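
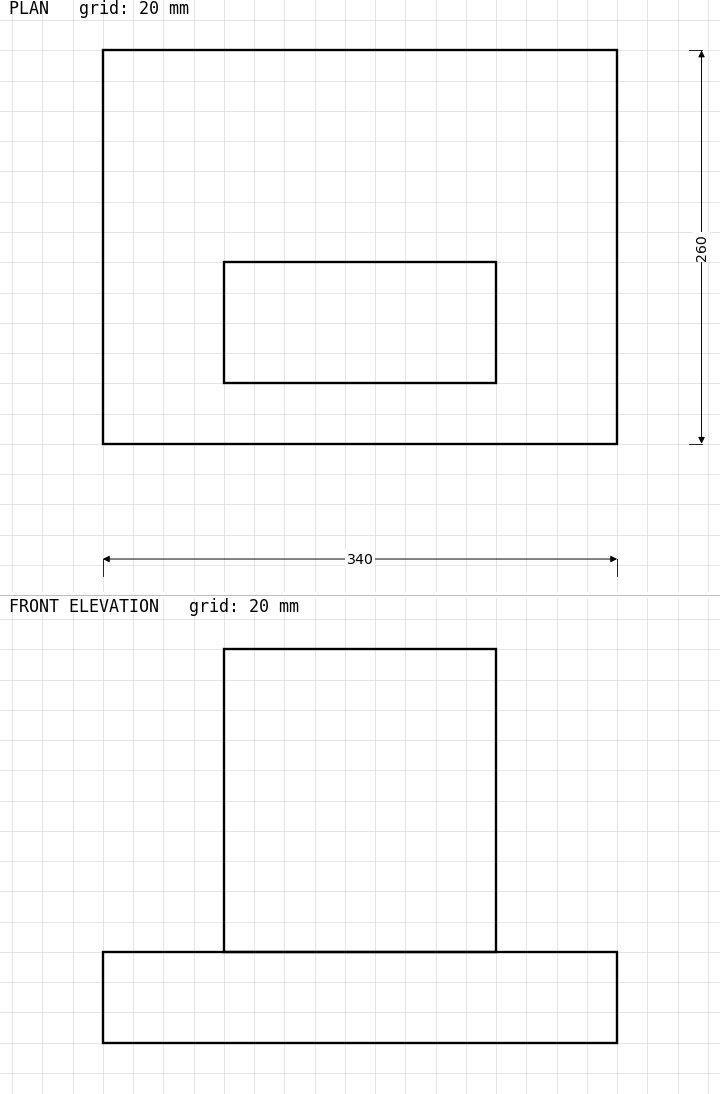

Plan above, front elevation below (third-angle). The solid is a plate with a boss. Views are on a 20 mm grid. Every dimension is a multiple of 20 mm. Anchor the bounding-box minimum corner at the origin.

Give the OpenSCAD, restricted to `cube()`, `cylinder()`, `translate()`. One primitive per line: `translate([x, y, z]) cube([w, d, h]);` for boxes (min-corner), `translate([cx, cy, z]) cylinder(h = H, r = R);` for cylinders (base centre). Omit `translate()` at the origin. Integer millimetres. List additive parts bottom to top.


cube([340, 260, 60]);
translate([80, 40, 60]) cube([180, 80, 200]);


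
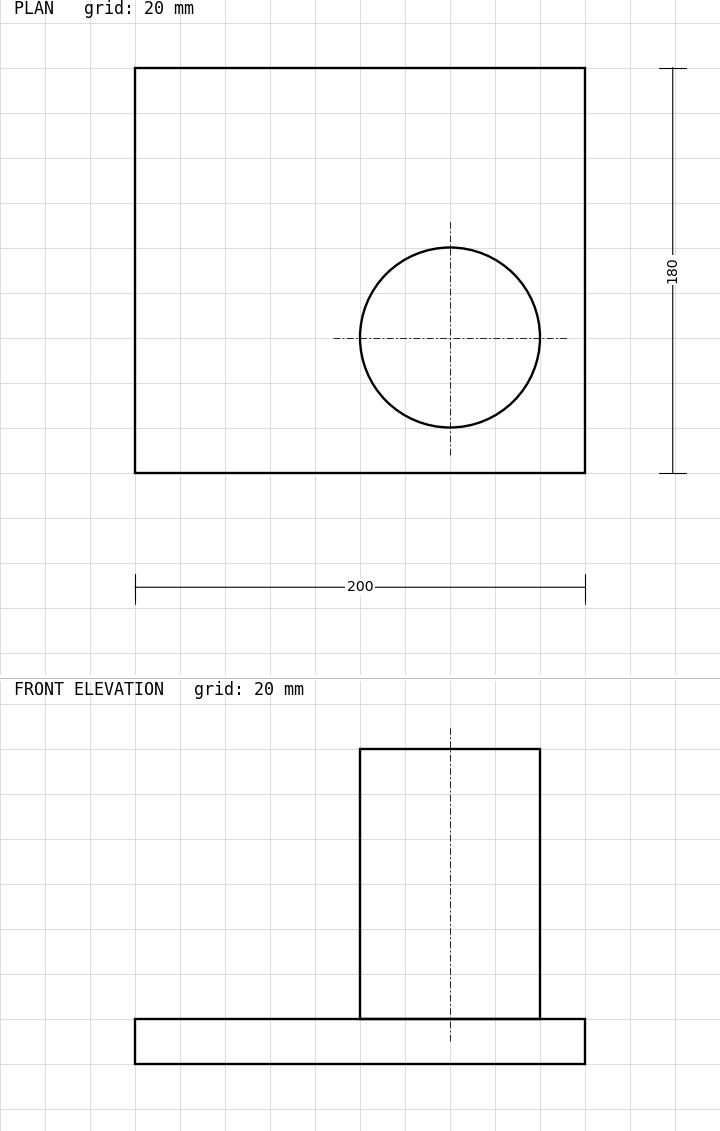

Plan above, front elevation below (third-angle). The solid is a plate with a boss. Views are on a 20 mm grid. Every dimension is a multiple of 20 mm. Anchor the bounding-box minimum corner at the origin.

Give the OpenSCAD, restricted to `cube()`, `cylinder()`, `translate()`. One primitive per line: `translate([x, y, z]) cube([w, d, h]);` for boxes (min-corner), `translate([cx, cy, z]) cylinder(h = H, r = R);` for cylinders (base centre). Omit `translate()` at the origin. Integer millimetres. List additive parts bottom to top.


cube([200, 180, 20]);
translate([140, 60, 20]) cylinder(h = 120, r = 40);


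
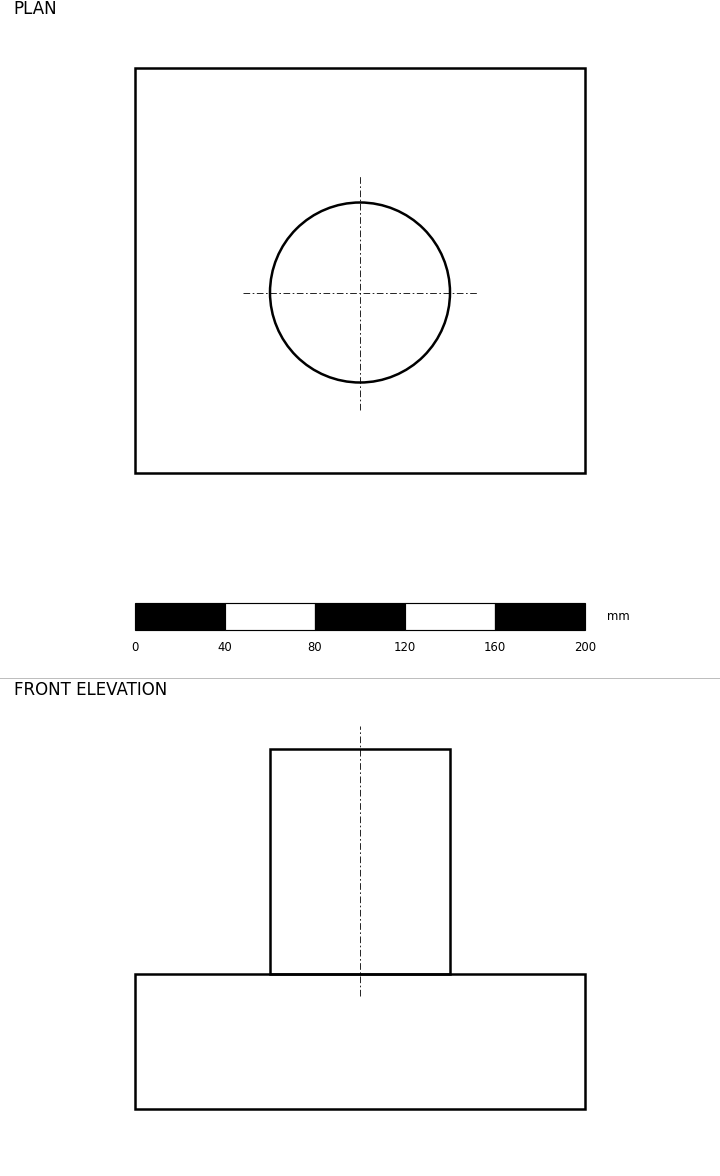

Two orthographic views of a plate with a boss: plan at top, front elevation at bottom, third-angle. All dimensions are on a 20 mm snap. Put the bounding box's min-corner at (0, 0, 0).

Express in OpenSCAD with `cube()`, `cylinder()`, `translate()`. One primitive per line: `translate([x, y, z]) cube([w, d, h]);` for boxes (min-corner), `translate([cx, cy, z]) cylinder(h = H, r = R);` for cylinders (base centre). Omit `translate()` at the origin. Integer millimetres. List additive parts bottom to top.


cube([200, 180, 60]);
translate([100, 80, 60]) cylinder(h = 100, r = 40);


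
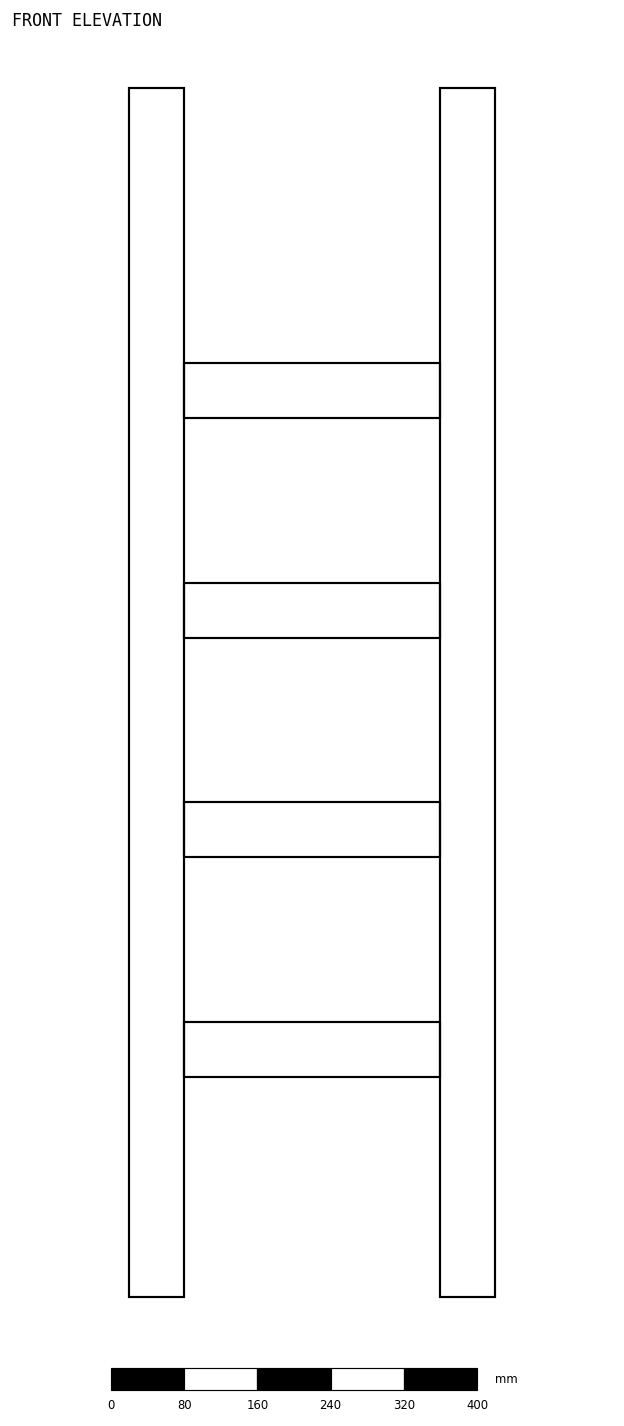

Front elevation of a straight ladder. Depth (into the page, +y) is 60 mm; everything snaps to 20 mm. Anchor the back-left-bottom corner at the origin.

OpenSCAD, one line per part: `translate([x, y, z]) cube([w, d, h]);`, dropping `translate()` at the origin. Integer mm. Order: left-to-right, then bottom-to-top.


cube([60, 60, 1320]);
translate([60, 0, 240]) cube([280, 60, 60]);
translate([60, 0, 480]) cube([280, 60, 60]);
translate([60, 0, 720]) cube([280, 60, 60]);
translate([60, 0, 960]) cube([280, 60, 60]);
translate([340, 0, 0]) cube([60, 60, 1320]);


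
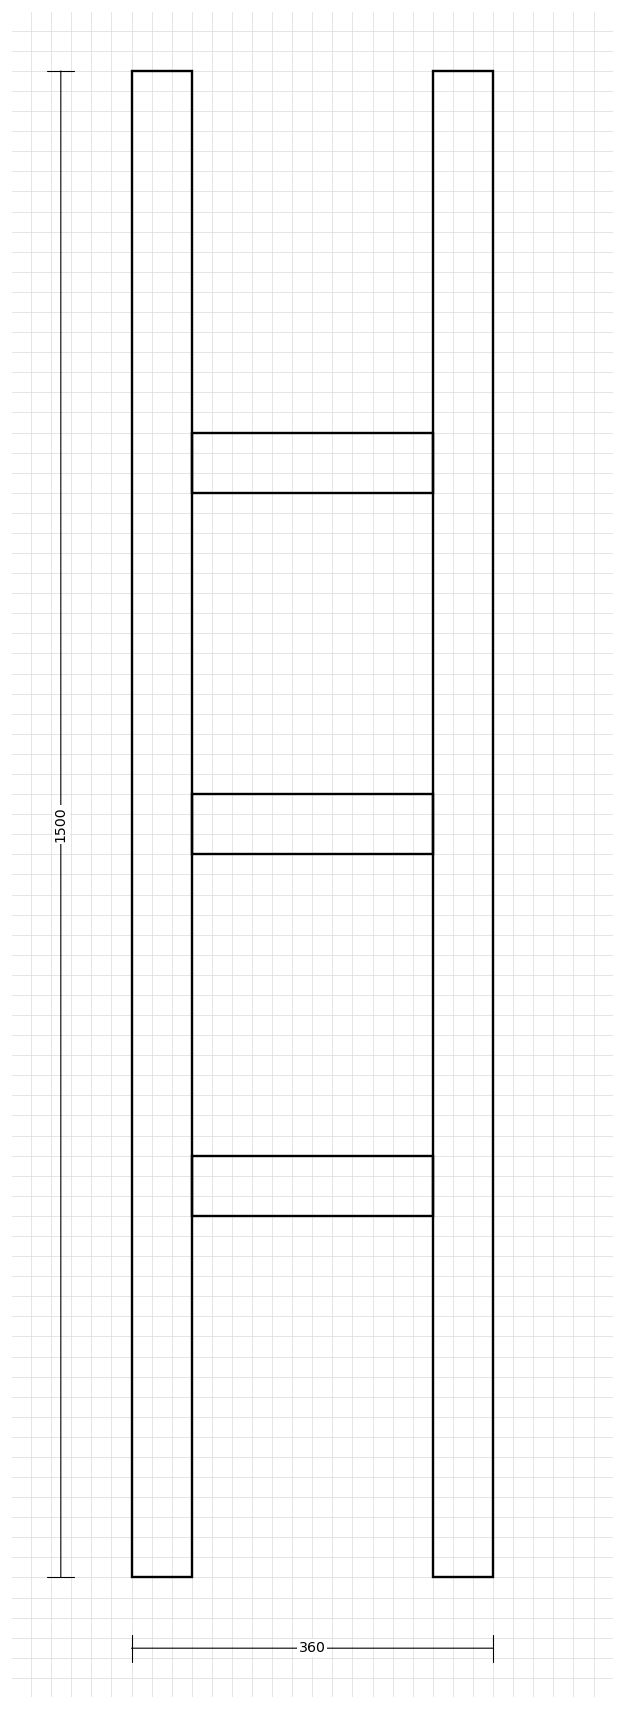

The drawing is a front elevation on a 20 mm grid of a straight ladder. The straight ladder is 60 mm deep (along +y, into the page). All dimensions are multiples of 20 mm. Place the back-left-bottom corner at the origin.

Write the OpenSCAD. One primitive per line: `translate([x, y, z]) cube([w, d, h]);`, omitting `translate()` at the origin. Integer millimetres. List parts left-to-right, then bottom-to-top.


cube([60, 60, 1500]);
translate([60, 0, 360]) cube([240, 60, 60]);
translate([60, 0, 720]) cube([240, 60, 60]);
translate([60, 0, 1080]) cube([240, 60, 60]);
translate([300, 0, 0]) cube([60, 60, 1500]);


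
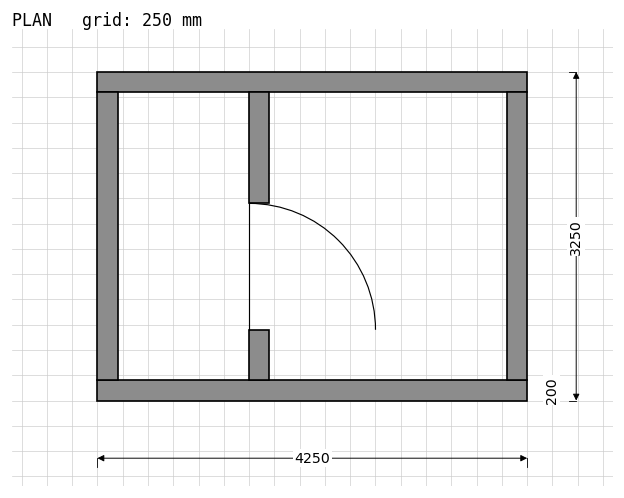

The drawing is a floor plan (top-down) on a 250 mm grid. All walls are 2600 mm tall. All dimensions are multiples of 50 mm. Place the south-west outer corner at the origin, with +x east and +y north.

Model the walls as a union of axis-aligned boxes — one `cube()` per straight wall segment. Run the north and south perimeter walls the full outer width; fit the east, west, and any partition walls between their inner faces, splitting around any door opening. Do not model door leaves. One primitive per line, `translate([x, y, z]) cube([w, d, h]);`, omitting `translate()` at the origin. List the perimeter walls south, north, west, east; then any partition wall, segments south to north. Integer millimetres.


cube([4250, 200, 2600]);
translate([0, 3050, 0]) cube([4250, 200, 2600]);
translate([0, 200, 0]) cube([200, 2850, 2600]);
translate([4050, 200, 0]) cube([200, 2850, 2600]);
translate([1500, 200, 0]) cube([200, 500, 2600]);
translate([1500, 1950, 0]) cube([200, 1100, 2600]);


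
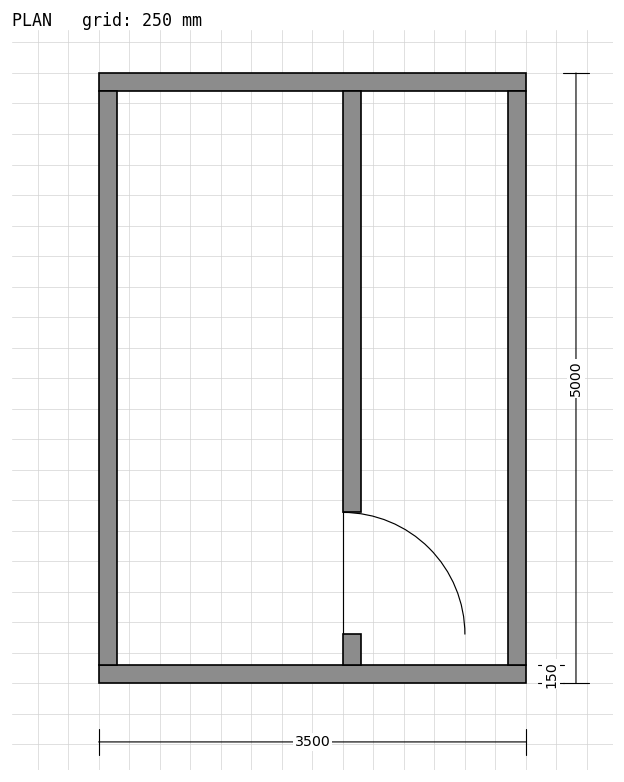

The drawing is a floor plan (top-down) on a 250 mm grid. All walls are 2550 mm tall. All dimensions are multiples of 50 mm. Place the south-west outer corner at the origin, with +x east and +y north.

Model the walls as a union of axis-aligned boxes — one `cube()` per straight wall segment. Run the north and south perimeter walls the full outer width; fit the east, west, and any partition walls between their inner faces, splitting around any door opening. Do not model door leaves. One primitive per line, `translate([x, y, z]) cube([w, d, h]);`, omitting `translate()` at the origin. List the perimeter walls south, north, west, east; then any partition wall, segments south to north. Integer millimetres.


cube([3500, 150, 2550]);
translate([0, 4850, 0]) cube([3500, 150, 2550]);
translate([0, 150, 0]) cube([150, 4700, 2550]);
translate([3350, 150, 0]) cube([150, 4700, 2550]);
translate([2000, 150, 0]) cube([150, 250, 2550]);
translate([2000, 1400, 0]) cube([150, 3450, 2550]);


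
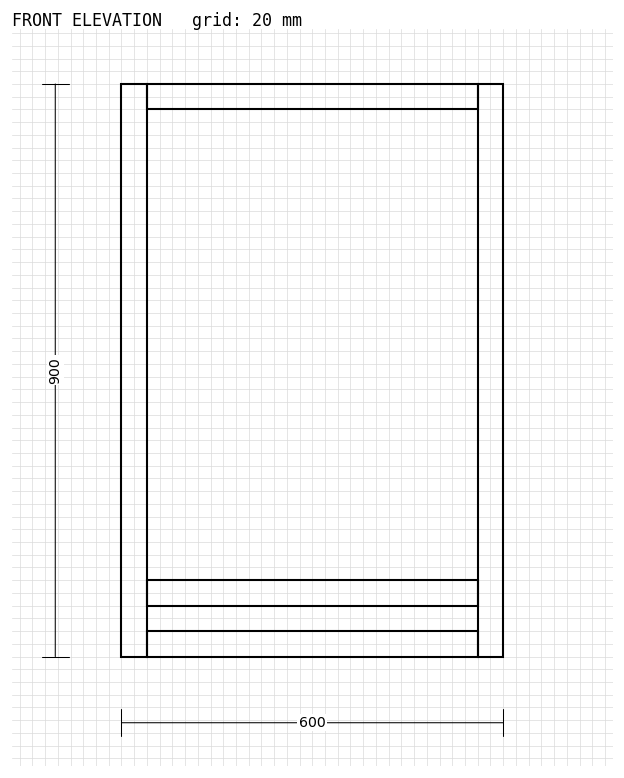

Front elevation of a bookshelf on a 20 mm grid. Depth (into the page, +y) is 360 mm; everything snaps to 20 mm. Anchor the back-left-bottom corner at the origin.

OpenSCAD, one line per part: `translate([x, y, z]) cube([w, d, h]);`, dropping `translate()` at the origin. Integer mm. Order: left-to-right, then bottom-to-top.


cube([40, 360, 900]);
translate([40, 0, 0]) cube([520, 360, 40]);
translate([40, 0, 80]) cube([520, 360, 40]);
translate([40, 0, 860]) cube([520, 360, 40]);
translate([560, 0, 0]) cube([40, 360, 900]);


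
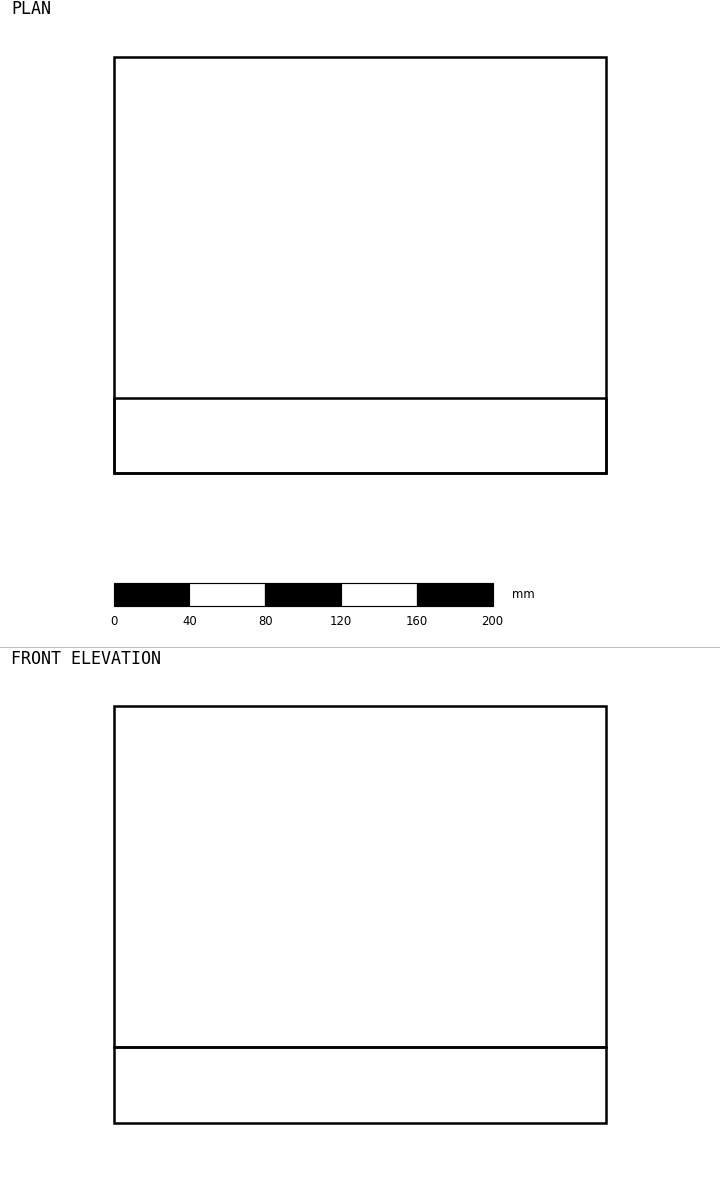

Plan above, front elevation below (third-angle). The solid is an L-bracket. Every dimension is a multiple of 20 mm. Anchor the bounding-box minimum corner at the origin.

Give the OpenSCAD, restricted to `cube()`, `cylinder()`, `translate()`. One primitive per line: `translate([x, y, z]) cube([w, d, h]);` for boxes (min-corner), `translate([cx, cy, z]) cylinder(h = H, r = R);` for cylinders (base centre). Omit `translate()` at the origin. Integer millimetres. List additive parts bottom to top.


cube([260, 220, 40]);
translate([0, 0, 40]) cube([260, 40, 180]);


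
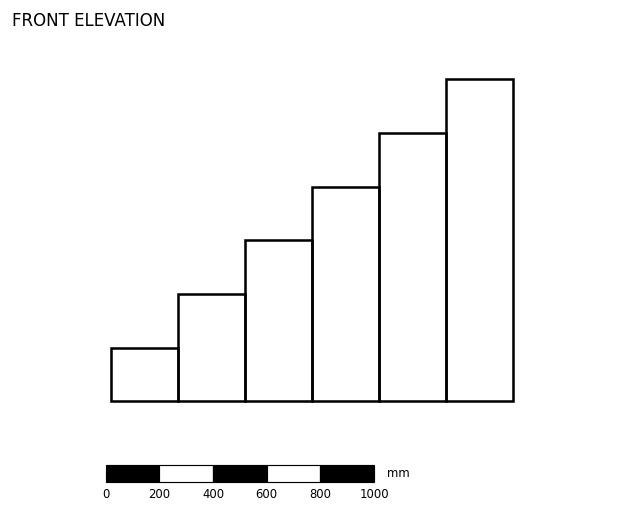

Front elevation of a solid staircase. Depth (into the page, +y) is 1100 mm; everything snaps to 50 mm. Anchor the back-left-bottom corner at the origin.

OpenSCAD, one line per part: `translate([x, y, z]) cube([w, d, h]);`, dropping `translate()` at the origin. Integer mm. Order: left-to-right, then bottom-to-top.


cube([250, 1100, 200]);
translate([250, 0, 0]) cube([250, 1100, 400]);
translate([500, 0, 0]) cube([250, 1100, 600]);
translate([750, 0, 0]) cube([250, 1100, 800]);
translate([1000, 0, 0]) cube([250, 1100, 1000]);
translate([1250, 0, 0]) cube([250, 1100, 1200]);


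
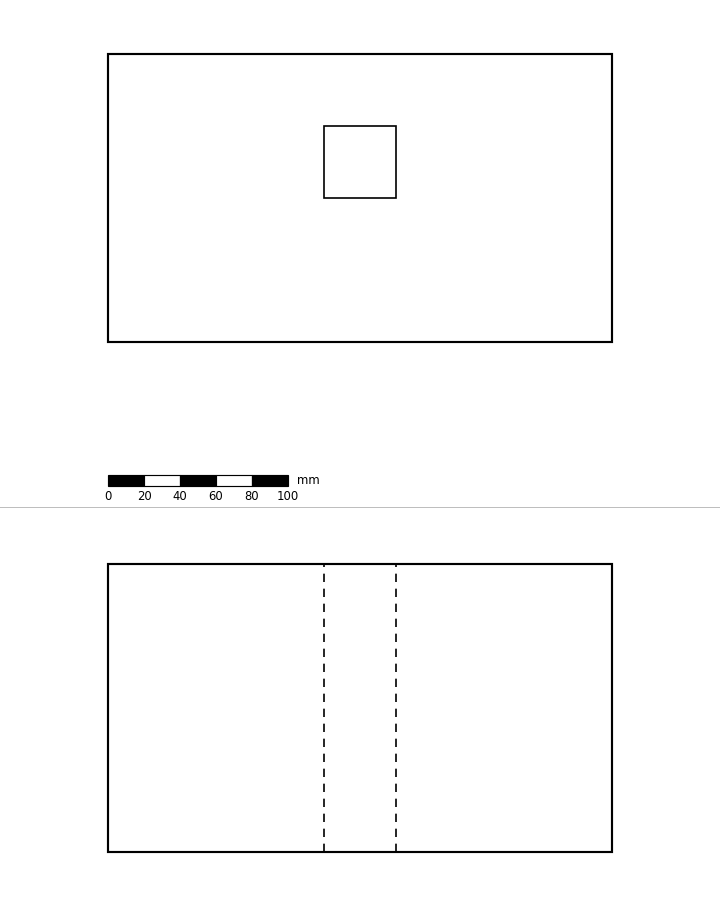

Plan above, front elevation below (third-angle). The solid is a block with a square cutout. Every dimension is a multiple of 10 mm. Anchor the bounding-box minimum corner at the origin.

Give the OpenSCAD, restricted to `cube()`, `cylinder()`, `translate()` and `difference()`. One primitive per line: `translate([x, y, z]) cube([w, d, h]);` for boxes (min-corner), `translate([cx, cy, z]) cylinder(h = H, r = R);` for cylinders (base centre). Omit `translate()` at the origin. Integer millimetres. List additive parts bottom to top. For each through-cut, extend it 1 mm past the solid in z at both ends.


difference() {
  cube([280, 160, 160]);
  translate([120, 80, -1]) cube([40, 40, 162]);
}


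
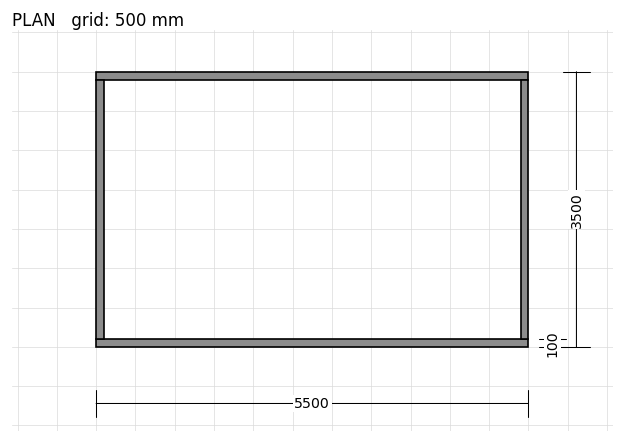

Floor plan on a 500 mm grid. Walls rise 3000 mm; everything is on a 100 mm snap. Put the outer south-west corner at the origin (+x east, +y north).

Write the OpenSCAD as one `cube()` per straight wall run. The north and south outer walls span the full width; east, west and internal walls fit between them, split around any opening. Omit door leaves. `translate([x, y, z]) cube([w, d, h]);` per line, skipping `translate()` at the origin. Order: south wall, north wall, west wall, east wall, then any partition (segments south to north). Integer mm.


cube([5500, 100, 3000]);
translate([0, 3400, 0]) cube([5500, 100, 3000]);
translate([0, 100, 0]) cube([100, 3300, 3000]);
translate([5400, 100, 0]) cube([100, 3300, 3000]);


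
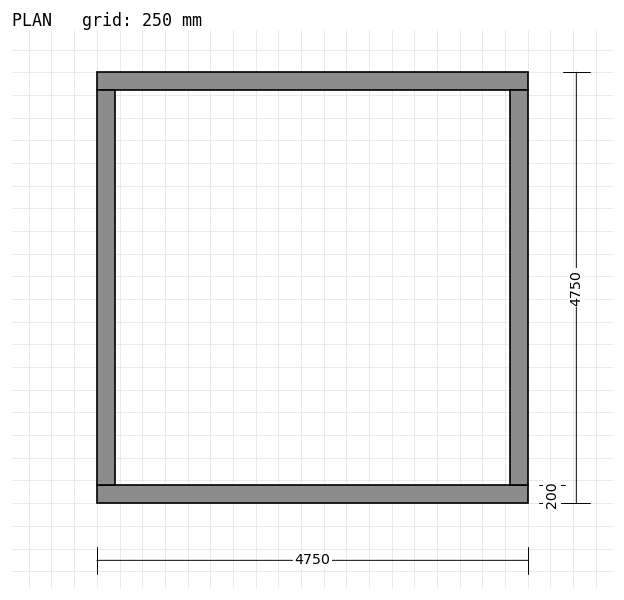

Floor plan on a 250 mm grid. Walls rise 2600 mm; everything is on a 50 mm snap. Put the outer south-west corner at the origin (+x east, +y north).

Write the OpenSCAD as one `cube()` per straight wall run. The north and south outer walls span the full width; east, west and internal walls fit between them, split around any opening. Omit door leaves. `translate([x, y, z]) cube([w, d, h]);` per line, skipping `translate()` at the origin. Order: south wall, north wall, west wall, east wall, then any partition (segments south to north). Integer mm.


cube([4750, 200, 2600]);
translate([0, 4550, 0]) cube([4750, 200, 2600]);
translate([0, 200, 0]) cube([200, 4350, 2600]);
translate([4550, 200, 0]) cube([200, 4350, 2600]);


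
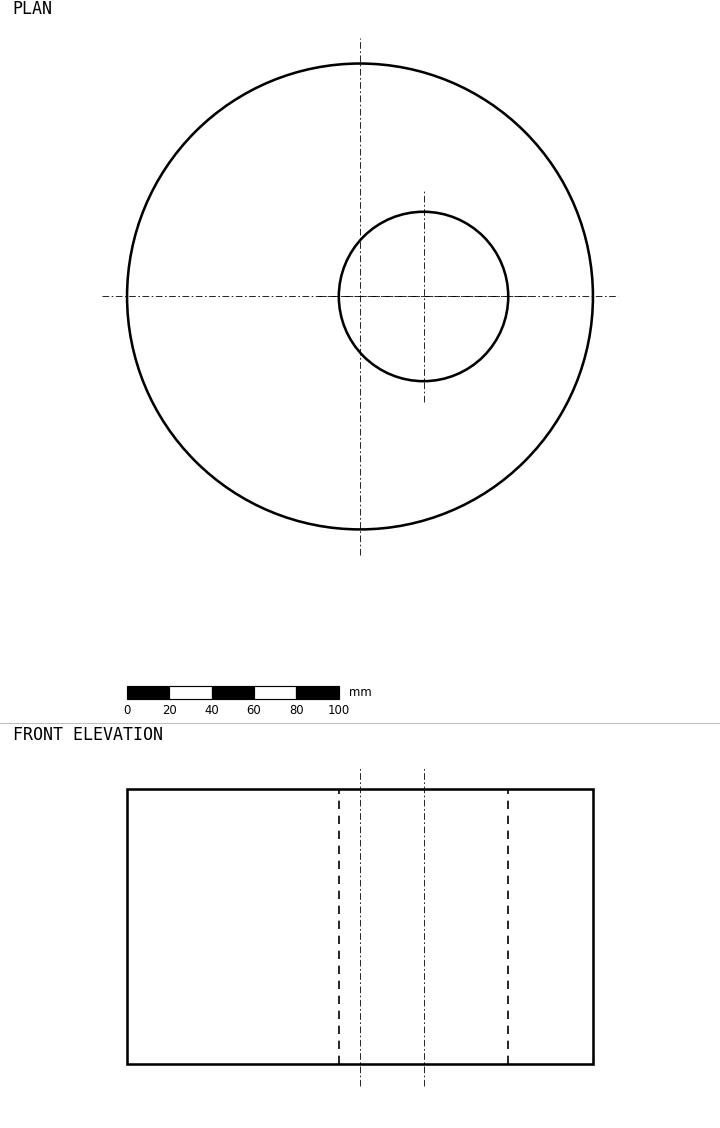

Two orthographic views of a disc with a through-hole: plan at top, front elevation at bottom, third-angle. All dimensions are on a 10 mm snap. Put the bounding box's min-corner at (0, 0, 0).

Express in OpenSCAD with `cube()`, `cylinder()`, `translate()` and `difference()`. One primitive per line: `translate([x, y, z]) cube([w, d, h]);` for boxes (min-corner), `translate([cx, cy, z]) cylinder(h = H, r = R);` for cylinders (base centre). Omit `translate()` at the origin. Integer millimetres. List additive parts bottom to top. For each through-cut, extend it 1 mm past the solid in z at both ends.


difference() {
  translate([110, 110, 0]) cylinder(h = 130, r = 110);
  translate([140, 110, -1]) cylinder(h = 132, r = 40);
}


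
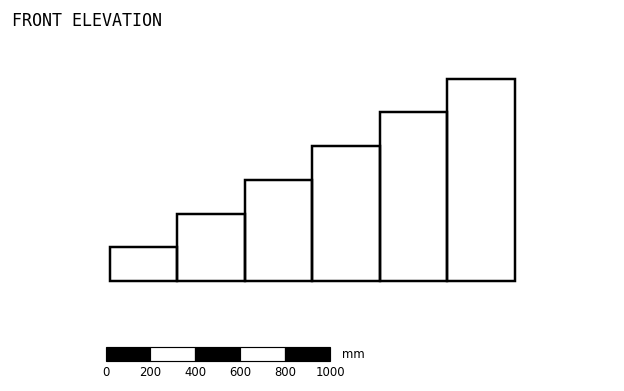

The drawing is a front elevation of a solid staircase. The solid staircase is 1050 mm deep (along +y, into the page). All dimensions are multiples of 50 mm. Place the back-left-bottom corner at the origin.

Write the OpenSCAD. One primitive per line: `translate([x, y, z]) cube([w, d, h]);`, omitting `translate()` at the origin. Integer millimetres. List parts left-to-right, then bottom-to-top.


cube([300, 1050, 150]);
translate([300, 0, 0]) cube([300, 1050, 300]);
translate([600, 0, 0]) cube([300, 1050, 450]);
translate([900, 0, 0]) cube([300, 1050, 600]);
translate([1200, 0, 0]) cube([300, 1050, 750]);
translate([1500, 0, 0]) cube([300, 1050, 900]);


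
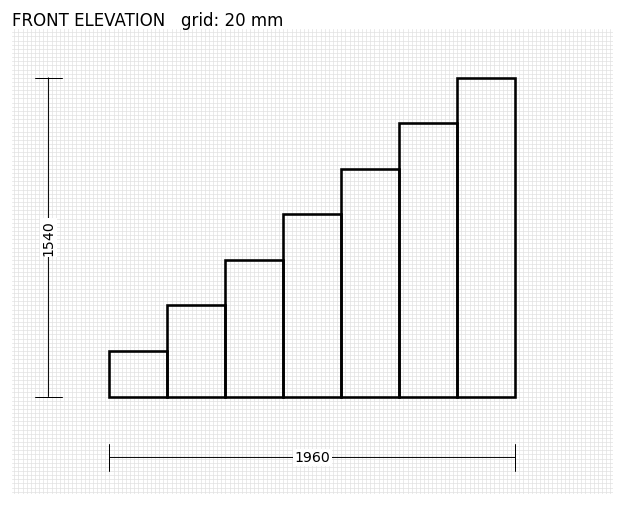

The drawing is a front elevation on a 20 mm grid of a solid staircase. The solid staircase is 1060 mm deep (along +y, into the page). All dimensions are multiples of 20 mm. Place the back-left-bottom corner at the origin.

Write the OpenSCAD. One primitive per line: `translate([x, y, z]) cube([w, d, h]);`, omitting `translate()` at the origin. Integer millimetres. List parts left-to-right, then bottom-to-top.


cube([280, 1060, 220]);
translate([280, 0, 0]) cube([280, 1060, 440]);
translate([560, 0, 0]) cube([280, 1060, 660]);
translate([840, 0, 0]) cube([280, 1060, 880]);
translate([1120, 0, 0]) cube([280, 1060, 1100]);
translate([1400, 0, 0]) cube([280, 1060, 1320]);
translate([1680, 0, 0]) cube([280, 1060, 1540]);


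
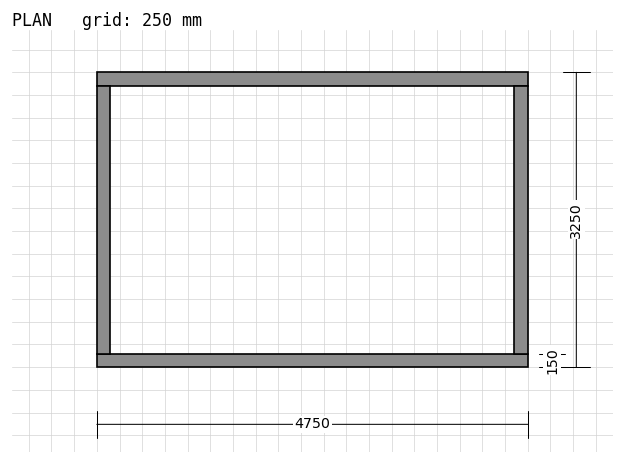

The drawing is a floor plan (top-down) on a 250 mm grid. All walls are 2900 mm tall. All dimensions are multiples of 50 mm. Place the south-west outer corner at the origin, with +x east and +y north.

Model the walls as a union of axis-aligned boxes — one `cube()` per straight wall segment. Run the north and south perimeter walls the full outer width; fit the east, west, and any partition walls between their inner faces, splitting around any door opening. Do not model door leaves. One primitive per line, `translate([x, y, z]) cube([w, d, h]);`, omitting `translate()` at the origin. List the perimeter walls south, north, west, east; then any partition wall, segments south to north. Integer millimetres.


cube([4750, 150, 2900]);
translate([0, 3100, 0]) cube([4750, 150, 2900]);
translate([0, 150, 0]) cube([150, 2950, 2900]);
translate([4600, 150, 0]) cube([150, 2950, 2900]);


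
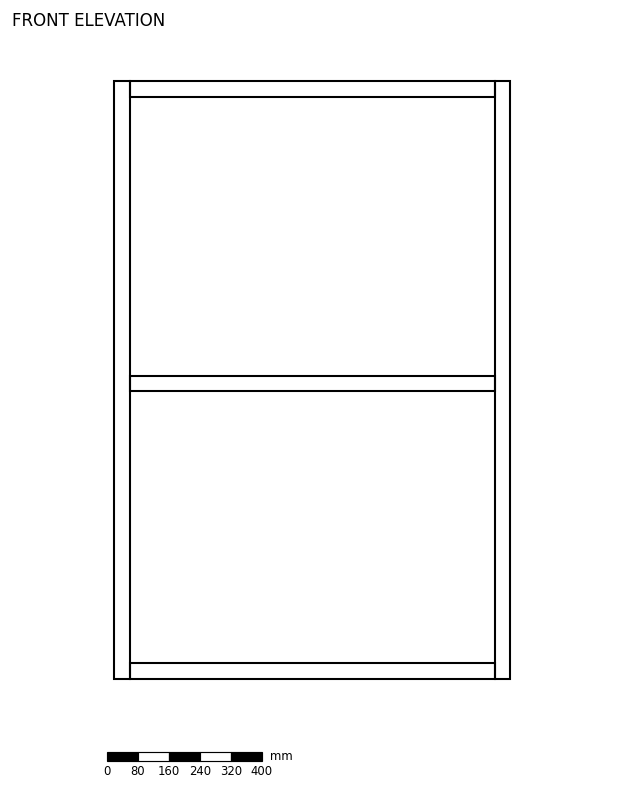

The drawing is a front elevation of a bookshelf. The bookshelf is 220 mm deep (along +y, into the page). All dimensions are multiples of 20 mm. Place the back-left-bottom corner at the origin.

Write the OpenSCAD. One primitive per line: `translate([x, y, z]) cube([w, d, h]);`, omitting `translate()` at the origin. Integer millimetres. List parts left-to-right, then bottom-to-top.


cube([40, 220, 1540]);
translate([40, 0, 0]) cube([940, 220, 40]);
translate([40, 0, 740]) cube([940, 220, 40]);
translate([40, 0, 1500]) cube([940, 220, 40]);
translate([980, 0, 0]) cube([40, 220, 1540]);


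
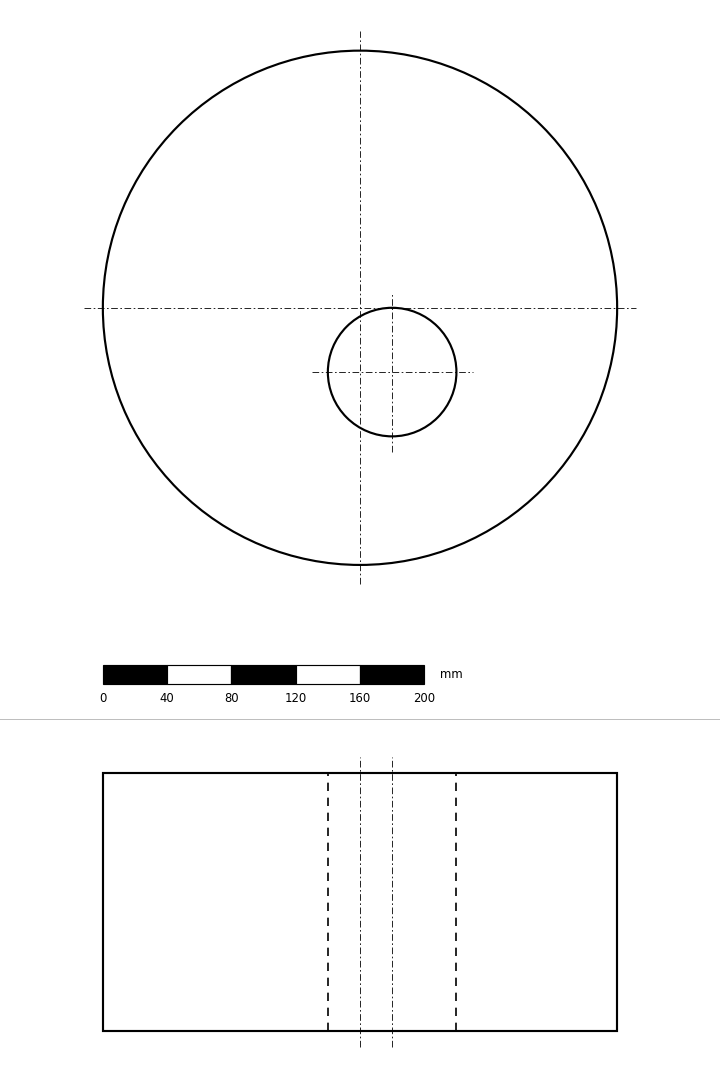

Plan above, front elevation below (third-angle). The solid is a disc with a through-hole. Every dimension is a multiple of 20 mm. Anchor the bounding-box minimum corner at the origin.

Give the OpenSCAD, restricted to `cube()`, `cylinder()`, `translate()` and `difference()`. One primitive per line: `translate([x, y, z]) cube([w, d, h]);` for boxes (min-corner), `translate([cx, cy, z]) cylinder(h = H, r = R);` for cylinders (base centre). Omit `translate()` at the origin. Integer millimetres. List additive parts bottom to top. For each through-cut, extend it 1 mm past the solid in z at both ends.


difference() {
  translate([160, 160, 0]) cylinder(h = 160, r = 160);
  translate([180, 120, -1]) cylinder(h = 162, r = 40);
}


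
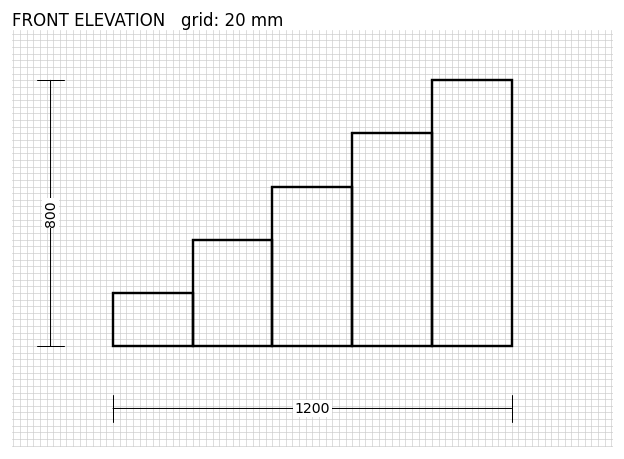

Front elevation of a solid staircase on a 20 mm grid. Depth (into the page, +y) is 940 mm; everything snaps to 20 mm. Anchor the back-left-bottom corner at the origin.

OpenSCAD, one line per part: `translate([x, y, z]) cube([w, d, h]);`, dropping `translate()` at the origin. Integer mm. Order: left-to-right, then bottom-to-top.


cube([240, 940, 160]);
translate([240, 0, 0]) cube([240, 940, 320]);
translate([480, 0, 0]) cube([240, 940, 480]);
translate([720, 0, 0]) cube([240, 940, 640]);
translate([960, 0, 0]) cube([240, 940, 800]);


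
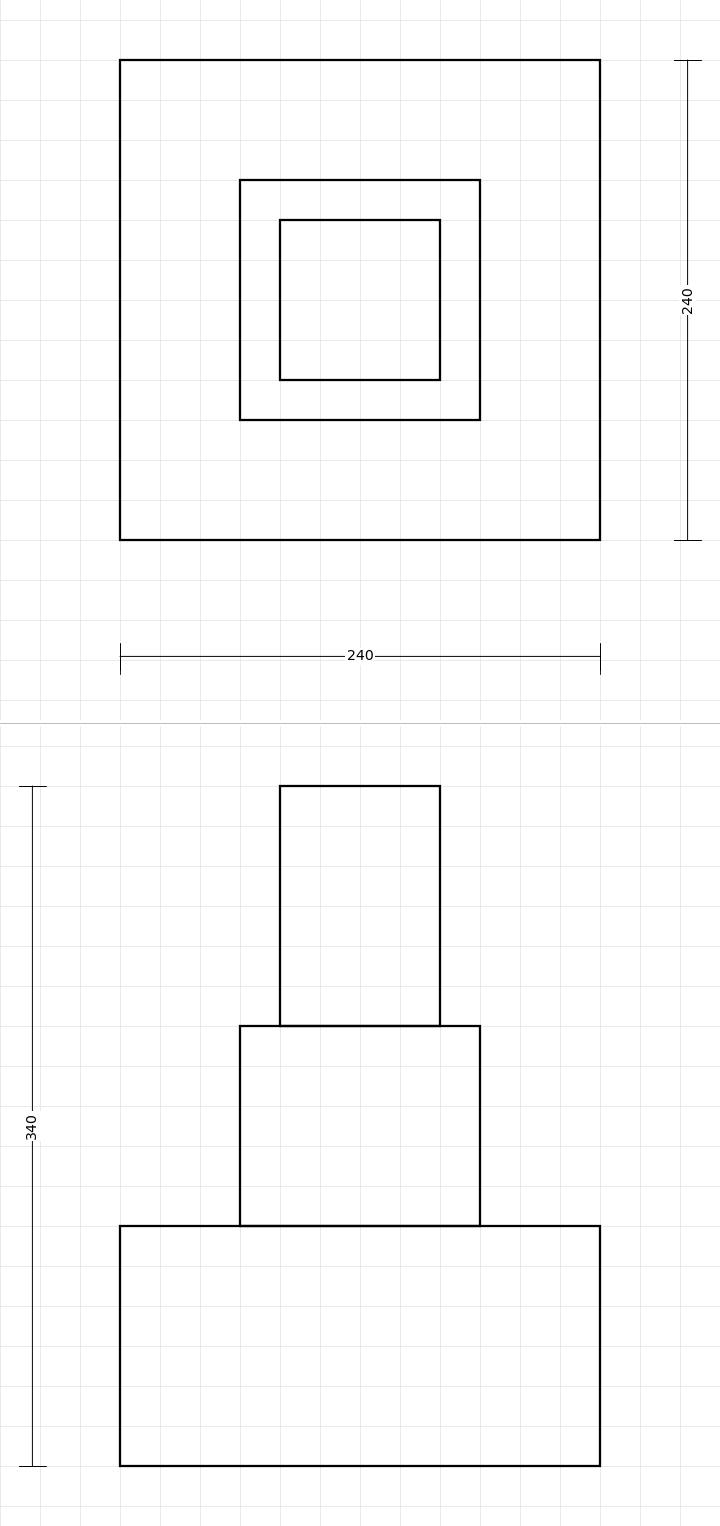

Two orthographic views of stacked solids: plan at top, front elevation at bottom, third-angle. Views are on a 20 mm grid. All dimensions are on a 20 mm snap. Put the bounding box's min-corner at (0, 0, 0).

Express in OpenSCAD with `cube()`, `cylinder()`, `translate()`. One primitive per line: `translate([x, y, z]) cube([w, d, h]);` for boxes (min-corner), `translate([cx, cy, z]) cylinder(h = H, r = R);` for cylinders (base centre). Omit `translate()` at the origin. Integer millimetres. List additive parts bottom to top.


cube([240, 240, 120]);
translate([60, 60, 120]) cube([120, 120, 100]);
translate([80, 80, 220]) cube([80, 80, 120]);


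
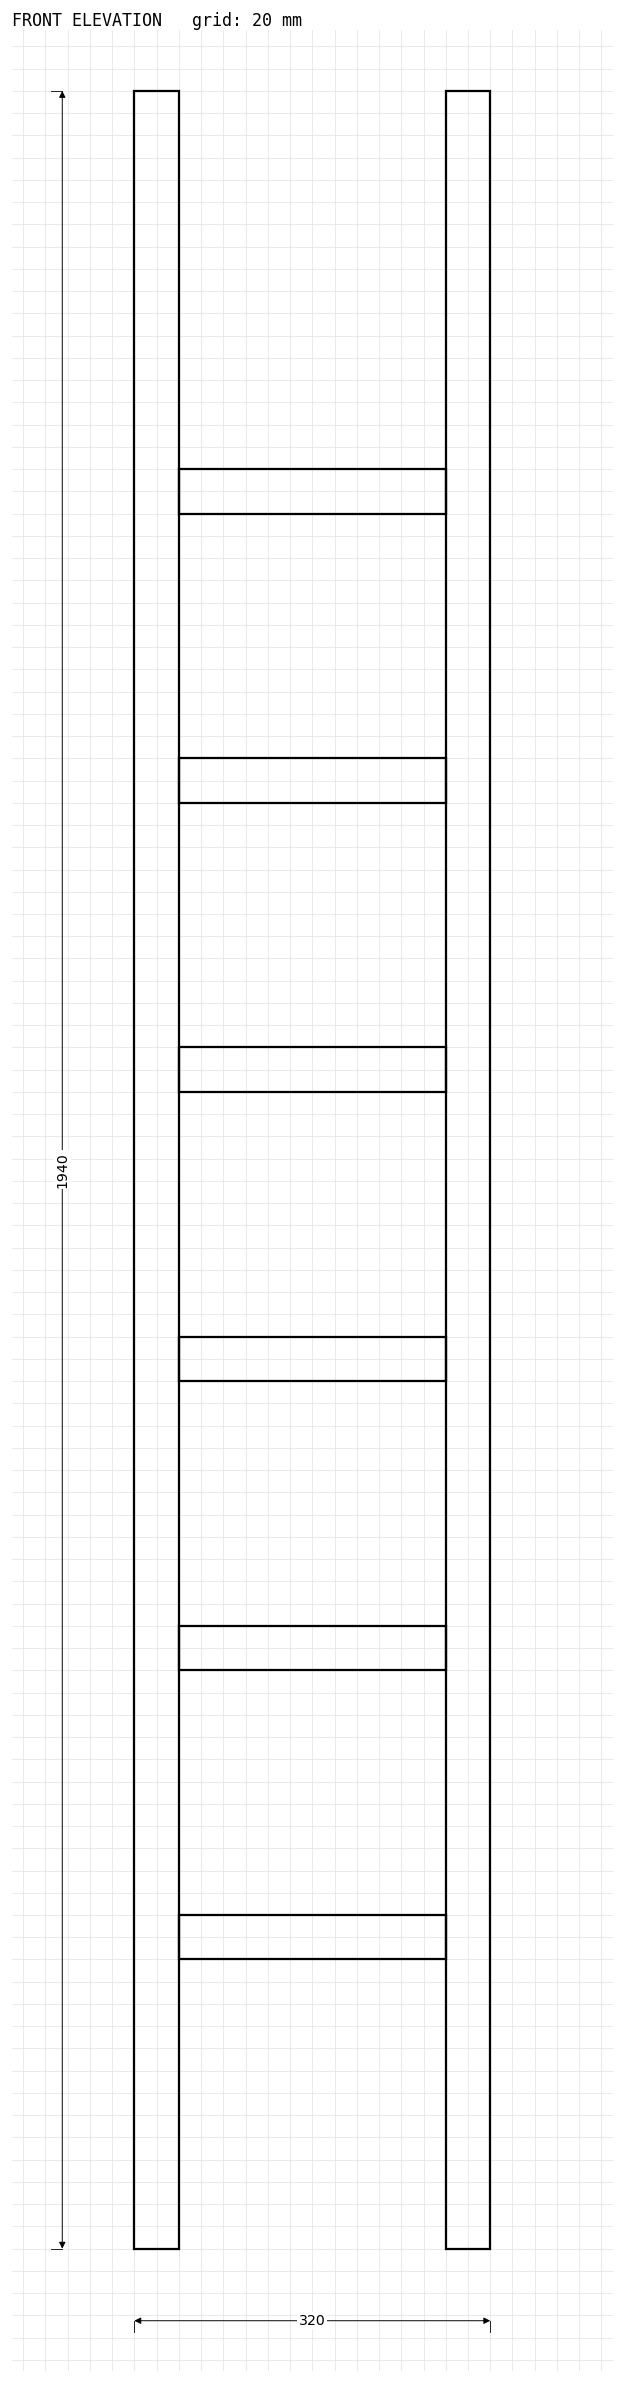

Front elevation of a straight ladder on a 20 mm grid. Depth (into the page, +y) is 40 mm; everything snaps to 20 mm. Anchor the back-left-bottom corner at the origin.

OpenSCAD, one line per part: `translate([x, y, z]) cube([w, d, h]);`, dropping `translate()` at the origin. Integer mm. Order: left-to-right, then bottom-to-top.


cube([40, 40, 1940]);
translate([40, 0, 260]) cube([240, 40, 40]);
translate([40, 0, 520]) cube([240, 40, 40]);
translate([40, 0, 780]) cube([240, 40, 40]);
translate([40, 0, 1040]) cube([240, 40, 40]);
translate([40, 0, 1300]) cube([240, 40, 40]);
translate([40, 0, 1560]) cube([240, 40, 40]);
translate([280, 0, 0]) cube([40, 40, 1940]);


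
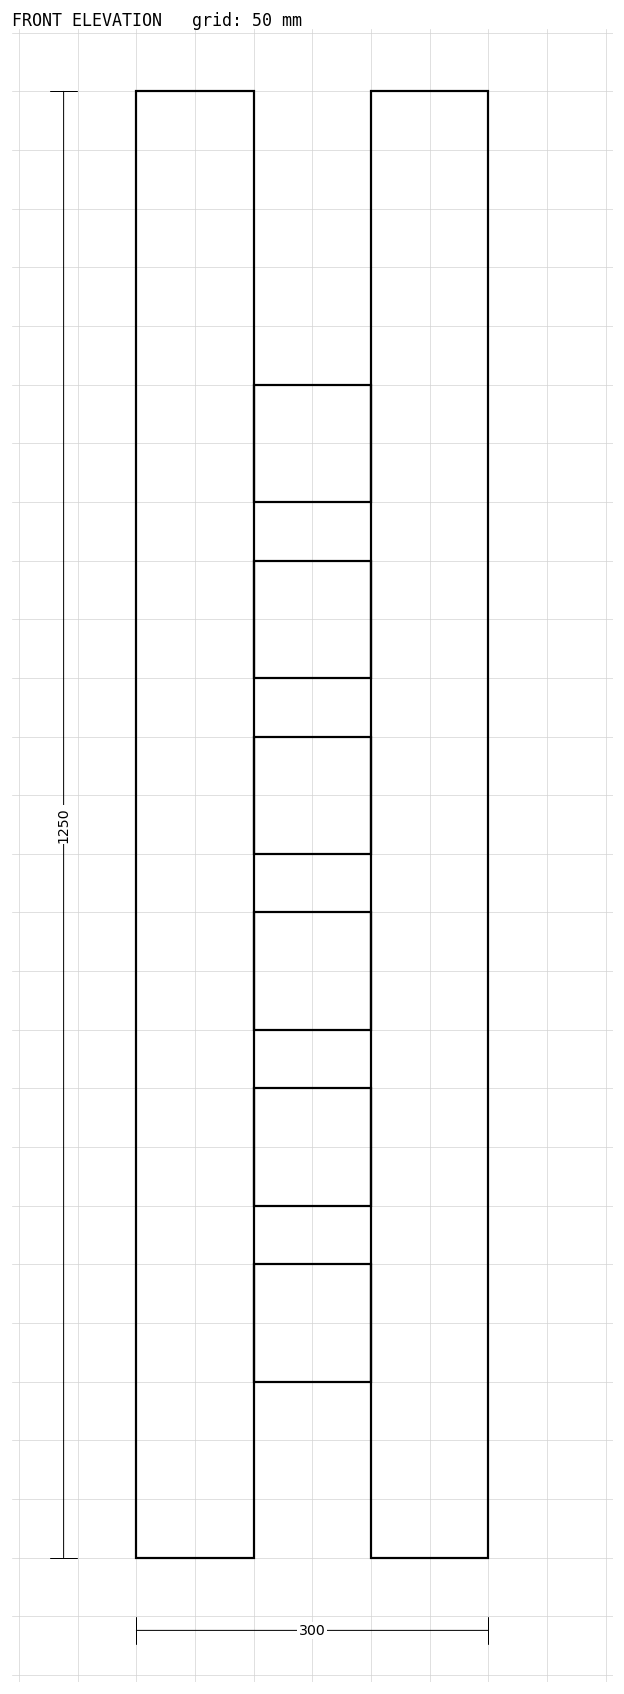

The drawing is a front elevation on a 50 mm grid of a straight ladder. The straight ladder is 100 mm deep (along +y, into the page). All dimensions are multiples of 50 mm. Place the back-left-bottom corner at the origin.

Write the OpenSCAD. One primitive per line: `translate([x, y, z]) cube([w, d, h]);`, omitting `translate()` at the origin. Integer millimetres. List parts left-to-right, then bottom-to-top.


cube([100, 100, 1250]);
translate([100, 0, 150]) cube([100, 100, 100]);
translate([100, 0, 300]) cube([100, 100, 100]);
translate([100, 0, 450]) cube([100, 100, 100]);
translate([100, 0, 600]) cube([100, 100, 100]);
translate([100, 0, 750]) cube([100, 100, 100]);
translate([100, 0, 900]) cube([100, 100, 100]);
translate([200, 0, 0]) cube([100, 100, 1250]);


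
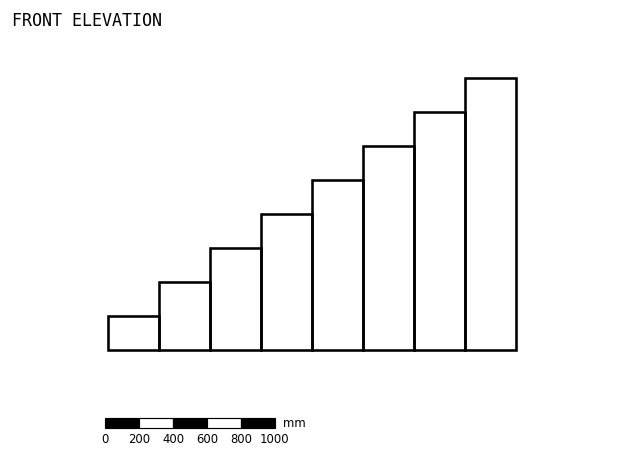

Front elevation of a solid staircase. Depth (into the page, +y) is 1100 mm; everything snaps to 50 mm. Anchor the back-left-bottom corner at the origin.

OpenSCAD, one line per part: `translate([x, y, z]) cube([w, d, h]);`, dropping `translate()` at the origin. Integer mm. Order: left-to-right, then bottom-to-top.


cube([300, 1100, 200]);
translate([300, 0, 0]) cube([300, 1100, 400]);
translate([600, 0, 0]) cube([300, 1100, 600]);
translate([900, 0, 0]) cube([300, 1100, 800]);
translate([1200, 0, 0]) cube([300, 1100, 1000]);
translate([1500, 0, 0]) cube([300, 1100, 1200]);
translate([1800, 0, 0]) cube([300, 1100, 1400]);
translate([2100, 0, 0]) cube([300, 1100, 1600]);


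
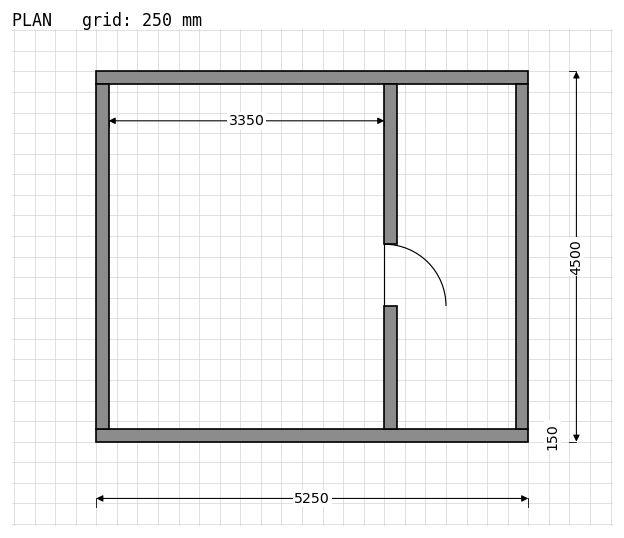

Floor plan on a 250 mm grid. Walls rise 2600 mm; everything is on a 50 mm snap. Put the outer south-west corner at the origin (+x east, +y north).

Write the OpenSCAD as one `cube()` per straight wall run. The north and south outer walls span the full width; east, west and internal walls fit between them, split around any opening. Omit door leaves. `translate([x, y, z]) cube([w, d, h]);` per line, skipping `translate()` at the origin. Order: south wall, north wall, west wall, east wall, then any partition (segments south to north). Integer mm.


cube([5250, 150, 2600]);
translate([0, 4350, 0]) cube([5250, 150, 2600]);
translate([0, 150, 0]) cube([150, 4200, 2600]);
translate([5100, 150, 0]) cube([150, 4200, 2600]);
translate([3500, 150, 0]) cube([150, 1500, 2600]);
translate([3500, 2400, 0]) cube([150, 1950, 2600]);


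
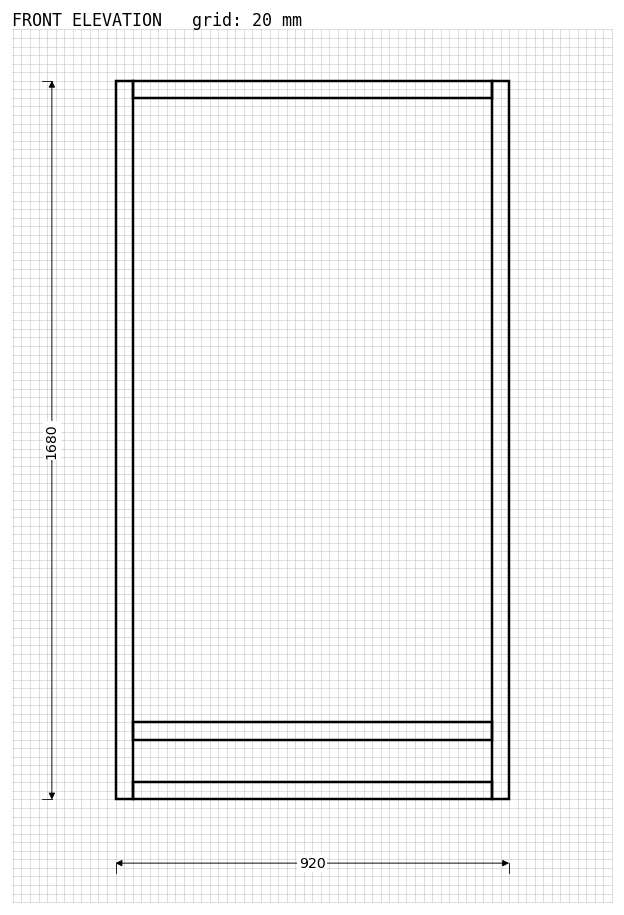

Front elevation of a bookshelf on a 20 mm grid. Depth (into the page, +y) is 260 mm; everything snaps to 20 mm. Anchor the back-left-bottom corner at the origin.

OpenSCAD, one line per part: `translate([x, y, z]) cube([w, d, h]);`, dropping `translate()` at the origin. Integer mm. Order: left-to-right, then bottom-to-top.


cube([40, 260, 1680]);
translate([40, 0, 0]) cube([840, 260, 40]);
translate([40, 0, 140]) cube([840, 260, 40]);
translate([40, 0, 1640]) cube([840, 260, 40]);
translate([880, 0, 0]) cube([40, 260, 1680]);


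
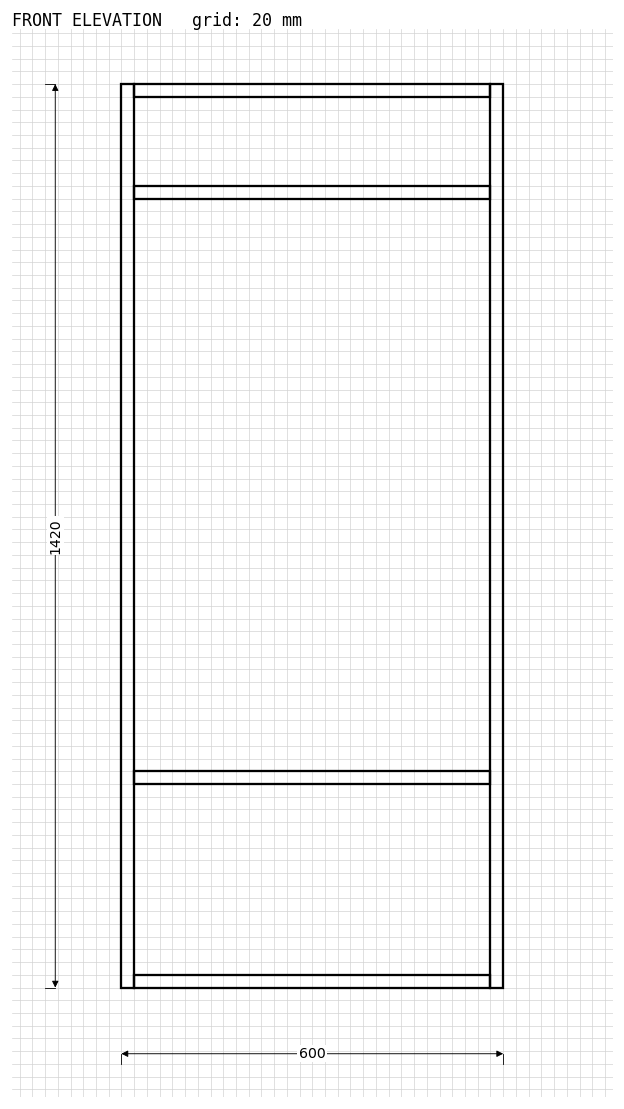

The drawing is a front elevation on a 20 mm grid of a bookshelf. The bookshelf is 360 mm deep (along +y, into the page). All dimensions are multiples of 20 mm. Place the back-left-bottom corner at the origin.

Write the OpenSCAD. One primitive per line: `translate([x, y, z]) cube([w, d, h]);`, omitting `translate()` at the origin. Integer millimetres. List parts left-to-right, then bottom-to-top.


cube([20, 360, 1420]);
translate([20, 0, 0]) cube([560, 360, 20]);
translate([20, 0, 320]) cube([560, 360, 20]);
translate([20, 0, 1240]) cube([560, 360, 20]);
translate([20, 0, 1400]) cube([560, 360, 20]);
translate([580, 0, 0]) cube([20, 360, 1420]);


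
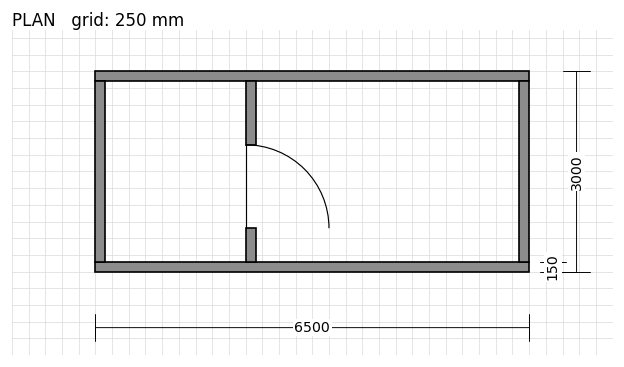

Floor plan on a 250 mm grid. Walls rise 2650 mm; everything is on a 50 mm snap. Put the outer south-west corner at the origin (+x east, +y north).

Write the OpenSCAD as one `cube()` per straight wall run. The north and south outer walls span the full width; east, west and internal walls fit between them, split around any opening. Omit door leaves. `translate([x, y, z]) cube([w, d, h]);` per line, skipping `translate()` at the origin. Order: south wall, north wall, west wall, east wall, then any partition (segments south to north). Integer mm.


cube([6500, 150, 2650]);
translate([0, 2850, 0]) cube([6500, 150, 2650]);
translate([0, 150, 0]) cube([150, 2700, 2650]);
translate([6350, 150, 0]) cube([150, 2700, 2650]);
translate([2250, 150, 0]) cube([150, 500, 2650]);
translate([2250, 1900, 0]) cube([150, 950, 2650]);


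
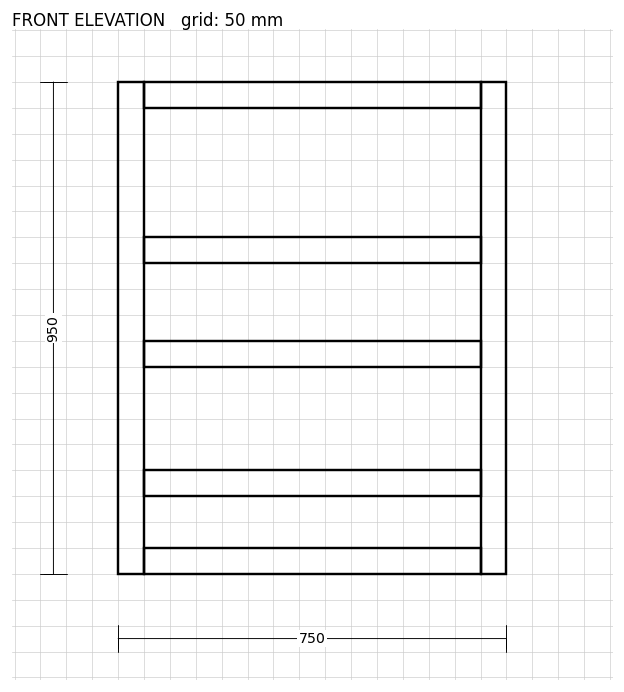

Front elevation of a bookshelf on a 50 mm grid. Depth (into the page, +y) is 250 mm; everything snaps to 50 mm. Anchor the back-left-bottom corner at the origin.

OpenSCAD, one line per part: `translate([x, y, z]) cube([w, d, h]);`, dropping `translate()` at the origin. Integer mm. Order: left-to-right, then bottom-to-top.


cube([50, 250, 950]);
translate([50, 0, 0]) cube([650, 250, 50]);
translate([50, 0, 150]) cube([650, 250, 50]);
translate([50, 0, 400]) cube([650, 250, 50]);
translate([50, 0, 600]) cube([650, 250, 50]);
translate([50, 0, 900]) cube([650, 250, 50]);
translate([700, 0, 0]) cube([50, 250, 950]);


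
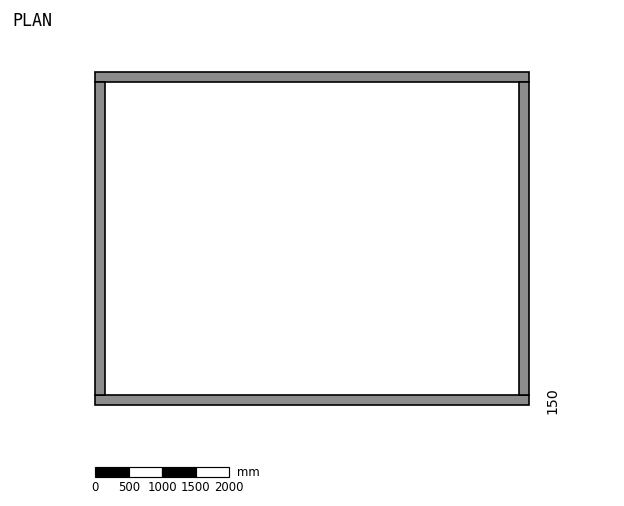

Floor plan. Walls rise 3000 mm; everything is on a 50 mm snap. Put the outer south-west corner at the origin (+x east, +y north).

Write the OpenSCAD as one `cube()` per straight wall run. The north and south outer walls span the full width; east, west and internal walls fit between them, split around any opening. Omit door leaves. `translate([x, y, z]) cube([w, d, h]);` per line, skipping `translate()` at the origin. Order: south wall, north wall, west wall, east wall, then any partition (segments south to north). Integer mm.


cube([6500, 150, 3000]);
translate([0, 4850, 0]) cube([6500, 150, 3000]);
translate([0, 150, 0]) cube([150, 4700, 3000]);
translate([6350, 150, 0]) cube([150, 4700, 3000]);


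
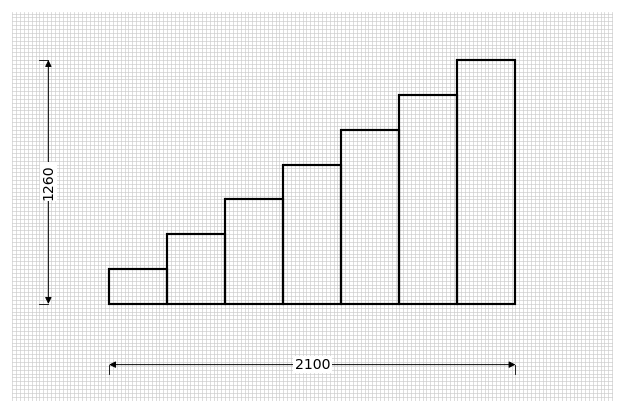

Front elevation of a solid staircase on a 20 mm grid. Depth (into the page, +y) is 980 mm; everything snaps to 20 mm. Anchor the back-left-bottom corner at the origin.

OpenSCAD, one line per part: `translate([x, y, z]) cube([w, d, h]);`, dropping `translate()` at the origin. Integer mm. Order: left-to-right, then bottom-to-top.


cube([300, 980, 180]);
translate([300, 0, 0]) cube([300, 980, 360]);
translate([600, 0, 0]) cube([300, 980, 540]);
translate([900, 0, 0]) cube([300, 980, 720]);
translate([1200, 0, 0]) cube([300, 980, 900]);
translate([1500, 0, 0]) cube([300, 980, 1080]);
translate([1800, 0, 0]) cube([300, 980, 1260]);


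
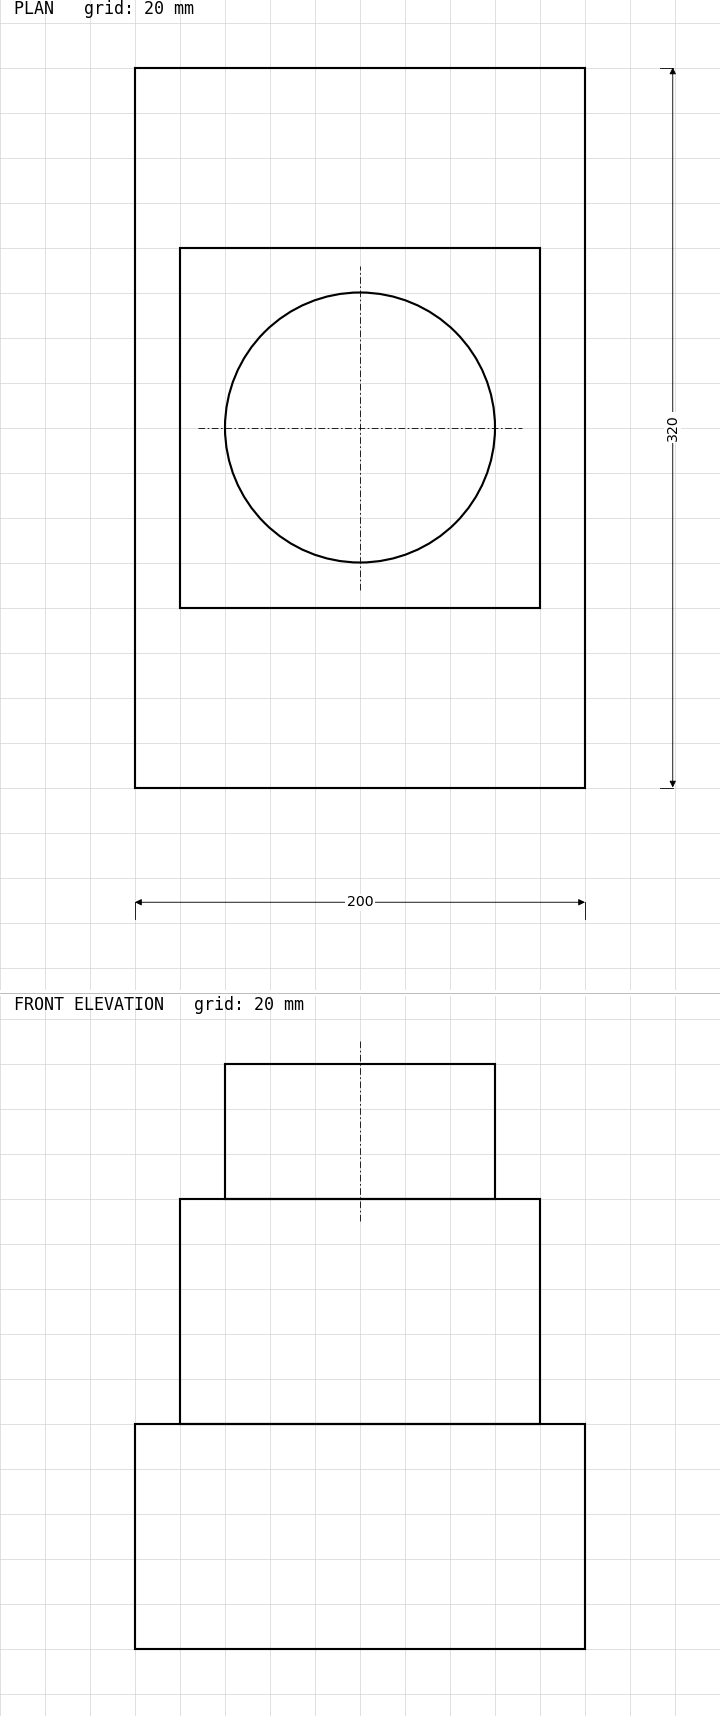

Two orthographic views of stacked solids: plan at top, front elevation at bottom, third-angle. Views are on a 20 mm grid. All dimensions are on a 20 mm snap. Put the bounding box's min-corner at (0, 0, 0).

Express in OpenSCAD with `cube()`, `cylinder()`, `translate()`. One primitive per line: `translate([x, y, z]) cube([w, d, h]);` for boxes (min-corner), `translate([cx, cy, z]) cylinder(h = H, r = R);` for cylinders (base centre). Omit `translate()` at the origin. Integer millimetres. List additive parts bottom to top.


cube([200, 320, 100]);
translate([20, 80, 100]) cube([160, 160, 100]);
translate([100, 160, 200]) cylinder(h = 60, r = 60);


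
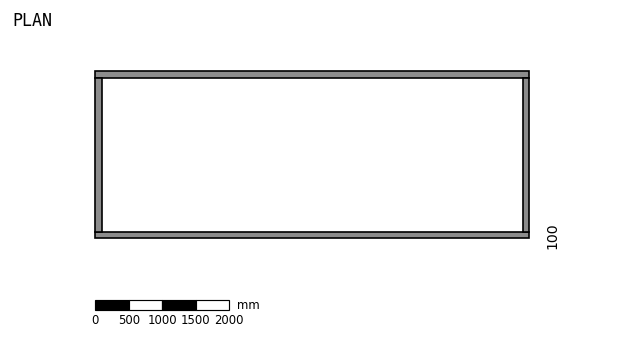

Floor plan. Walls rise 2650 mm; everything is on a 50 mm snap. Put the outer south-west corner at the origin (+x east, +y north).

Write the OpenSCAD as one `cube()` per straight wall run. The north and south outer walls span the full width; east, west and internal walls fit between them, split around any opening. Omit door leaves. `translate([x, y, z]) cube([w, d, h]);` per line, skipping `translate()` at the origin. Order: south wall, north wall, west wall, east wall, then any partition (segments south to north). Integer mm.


cube([6500, 100, 2650]);
translate([0, 2400, 0]) cube([6500, 100, 2650]);
translate([0, 100, 0]) cube([100, 2300, 2650]);
translate([6400, 100, 0]) cube([100, 2300, 2650]);


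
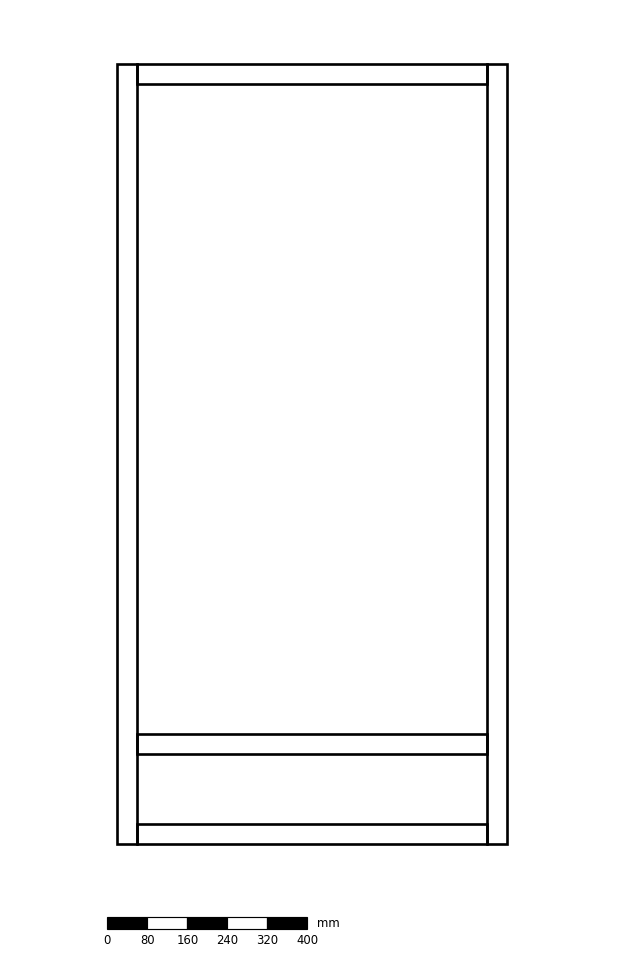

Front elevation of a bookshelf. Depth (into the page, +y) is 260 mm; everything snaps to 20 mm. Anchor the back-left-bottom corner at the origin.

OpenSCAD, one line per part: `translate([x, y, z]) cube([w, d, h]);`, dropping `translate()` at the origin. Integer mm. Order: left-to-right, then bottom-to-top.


cube([40, 260, 1560]);
translate([40, 0, 0]) cube([700, 260, 40]);
translate([40, 0, 180]) cube([700, 260, 40]);
translate([40, 0, 1520]) cube([700, 260, 40]);
translate([740, 0, 0]) cube([40, 260, 1560]);


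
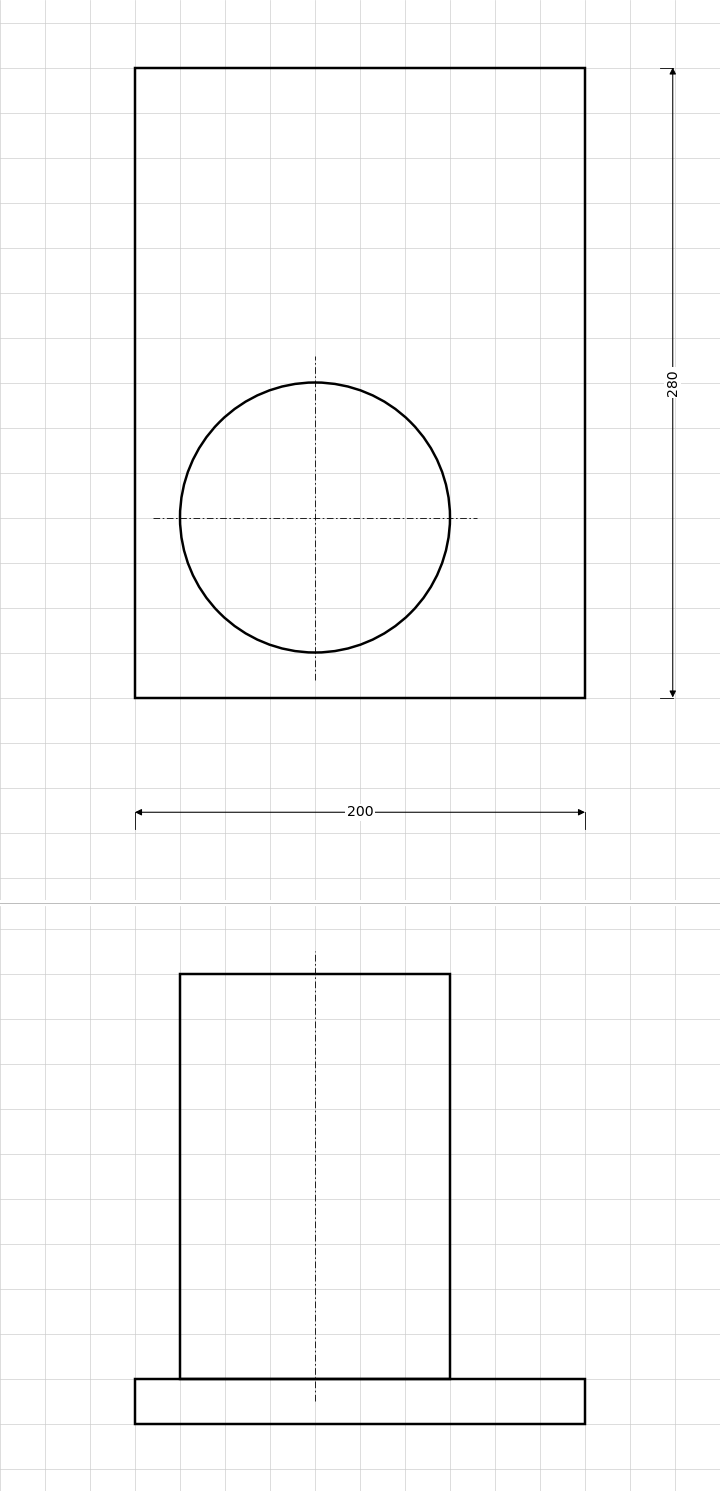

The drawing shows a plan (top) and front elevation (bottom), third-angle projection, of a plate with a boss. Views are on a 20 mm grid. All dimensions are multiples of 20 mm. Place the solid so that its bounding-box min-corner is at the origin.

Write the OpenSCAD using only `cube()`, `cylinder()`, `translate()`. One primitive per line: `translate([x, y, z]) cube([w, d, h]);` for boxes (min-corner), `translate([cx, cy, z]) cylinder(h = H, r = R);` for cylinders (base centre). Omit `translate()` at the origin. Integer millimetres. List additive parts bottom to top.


cube([200, 280, 20]);
translate([80, 80, 20]) cylinder(h = 180, r = 60);


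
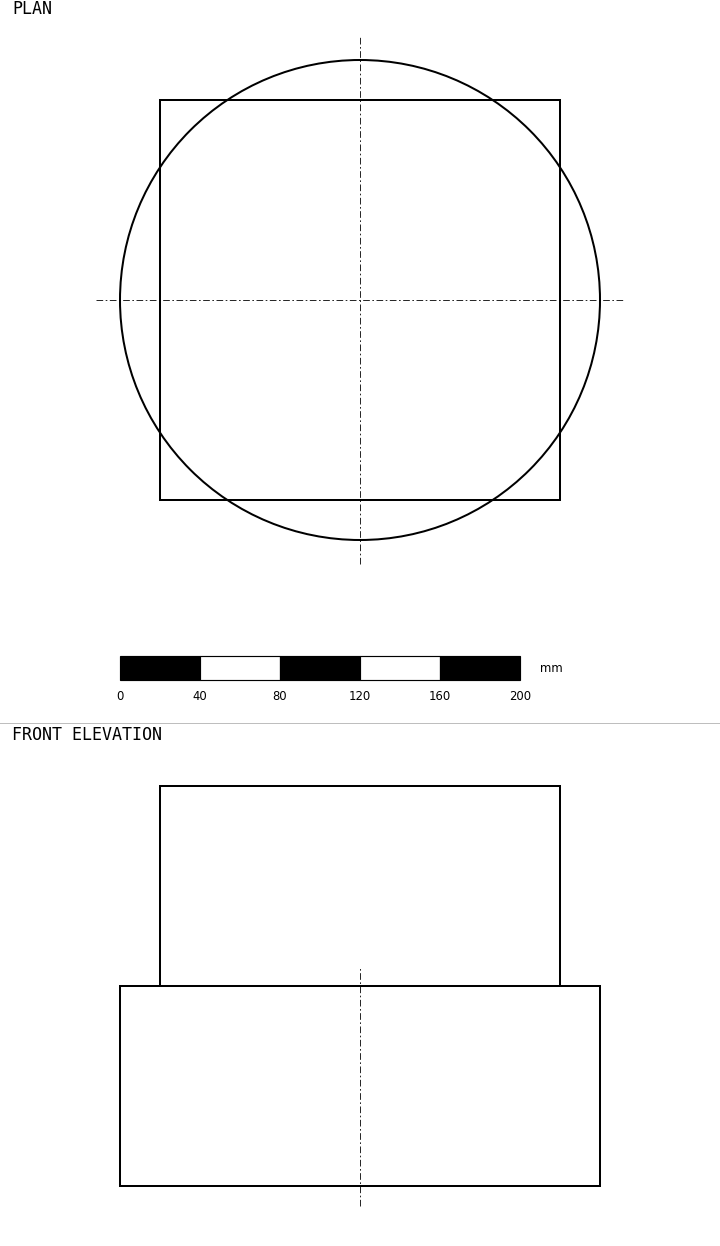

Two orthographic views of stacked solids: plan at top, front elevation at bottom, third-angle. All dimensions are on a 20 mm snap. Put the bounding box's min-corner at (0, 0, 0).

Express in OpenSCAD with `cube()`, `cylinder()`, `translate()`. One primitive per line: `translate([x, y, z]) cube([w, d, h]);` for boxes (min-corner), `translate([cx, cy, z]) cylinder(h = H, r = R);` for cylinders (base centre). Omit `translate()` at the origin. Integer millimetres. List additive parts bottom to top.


translate([120, 120, 0]) cylinder(h = 100, r = 120);
translate([20, 20, 100]) cube([200, 200, 100]);
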